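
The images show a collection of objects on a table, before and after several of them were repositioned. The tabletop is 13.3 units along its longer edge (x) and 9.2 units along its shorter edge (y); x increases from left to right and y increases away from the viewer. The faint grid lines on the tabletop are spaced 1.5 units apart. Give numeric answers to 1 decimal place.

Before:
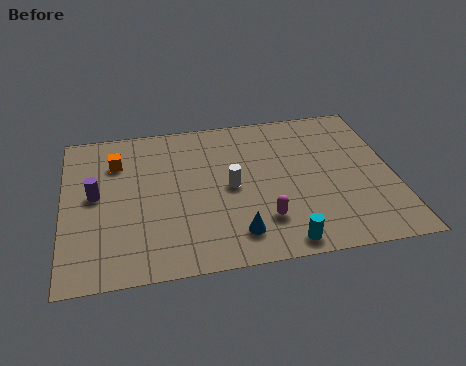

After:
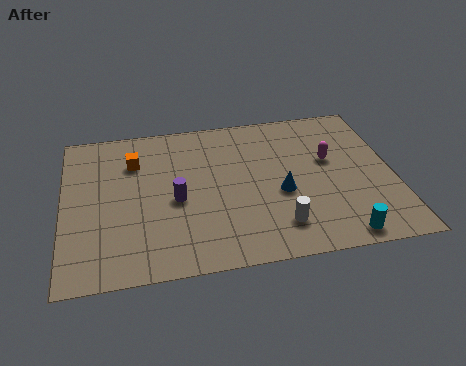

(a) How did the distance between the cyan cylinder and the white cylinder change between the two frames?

-1.5

They were about 4.1 units apart before and 2.6 after — 1.5 units closer together.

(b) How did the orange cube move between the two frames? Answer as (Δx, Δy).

(0.7, -0.1)

The orange cube was at about (2.2, 6.8) and moved to about (2.9, 6.7).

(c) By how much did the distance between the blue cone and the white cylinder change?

-0.9

Before: roughly 2.8 units apart; after: 1.9. That's 0.9 units closer together.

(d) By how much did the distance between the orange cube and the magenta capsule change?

+0.7

The distance was about 7.3 in the first image and 8.0 in the second, so they moved 0.7 units further apart.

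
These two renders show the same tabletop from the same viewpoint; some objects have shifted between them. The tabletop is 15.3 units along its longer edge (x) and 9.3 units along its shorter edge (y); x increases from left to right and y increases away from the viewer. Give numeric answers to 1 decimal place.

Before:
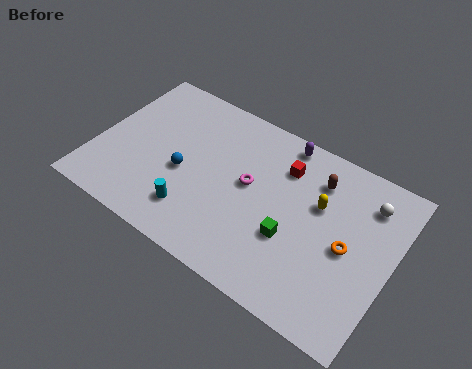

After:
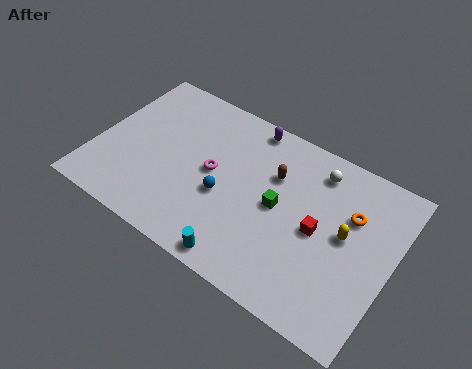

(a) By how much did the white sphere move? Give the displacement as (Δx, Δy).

(-2.7, 0.4)

From the two frames, the white sphere sits at roughly (13.7, 7.3) before and (11.0, 7.7) after.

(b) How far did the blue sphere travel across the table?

2.2

The blue sphere was near (4.6, 4.0) before and (6.8, 3.8) after, so it travelled √(2.2² + 0.2²) ≈ 2.2 units.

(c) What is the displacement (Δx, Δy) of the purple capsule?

(-1.8, 0.0)

The purple capsule was at about (9.1, 8.4) and moved to about (7.3, 8.4).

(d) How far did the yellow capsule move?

1.7

The yellow capsule was near (11.4, 5.9) before and (12.9, 5.0) after, so it travelled √(1.5² + 0.9²) ≈ 1.7 units.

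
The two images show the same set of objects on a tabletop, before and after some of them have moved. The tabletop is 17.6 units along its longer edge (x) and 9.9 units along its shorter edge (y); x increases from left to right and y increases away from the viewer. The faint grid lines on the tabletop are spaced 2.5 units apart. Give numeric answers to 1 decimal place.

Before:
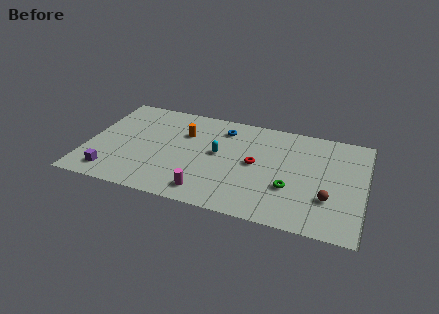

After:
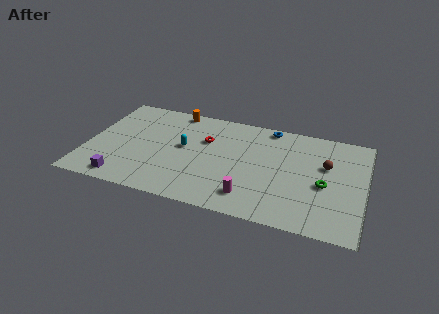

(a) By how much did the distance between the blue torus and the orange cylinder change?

+3.4

They were about 2.7 units apart before and 6.1 after — 3.4 units further apart.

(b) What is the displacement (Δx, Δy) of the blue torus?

(2.9, 1.0)

From the two frames, the blue torus sits at roughly (8.4, 8.0) before and (11.3, 9.0) after.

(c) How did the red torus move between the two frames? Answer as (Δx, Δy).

(-3.3, 1.4)

The red torus started near (10.7, 5.1) and ended near (7.4, 6.5).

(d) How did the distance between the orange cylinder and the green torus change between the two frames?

+3.2

The distance was about 7.8 in the first image and 11.0 in the second, so they moved 3.2 units further apart.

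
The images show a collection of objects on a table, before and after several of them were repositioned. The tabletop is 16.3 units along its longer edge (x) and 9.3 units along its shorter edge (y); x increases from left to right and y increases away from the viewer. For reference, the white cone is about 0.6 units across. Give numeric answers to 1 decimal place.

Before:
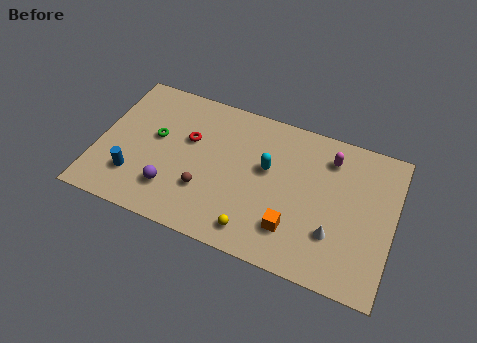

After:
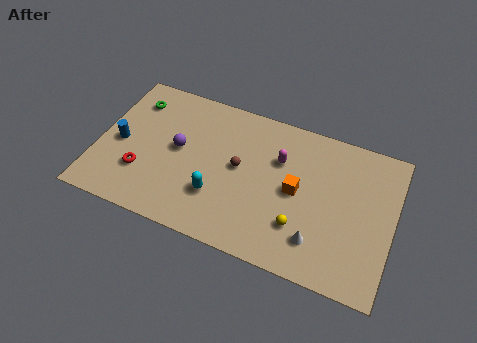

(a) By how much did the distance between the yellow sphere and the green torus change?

+3.8

The distance was about 7.1 in the first image and 10.9 in the second, so they moved 3.8 units further apart.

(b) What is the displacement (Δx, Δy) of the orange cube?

(0.0, 2.4)

The orange cube was at about (11.0, 2.3) and moved to about (11.0, 4.7).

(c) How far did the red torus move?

3.8

The red torus moved from about (4.9, 5.8) to (2.6, 2.8), a distance of √(2.3² + 3.0²) ≈ 3.8.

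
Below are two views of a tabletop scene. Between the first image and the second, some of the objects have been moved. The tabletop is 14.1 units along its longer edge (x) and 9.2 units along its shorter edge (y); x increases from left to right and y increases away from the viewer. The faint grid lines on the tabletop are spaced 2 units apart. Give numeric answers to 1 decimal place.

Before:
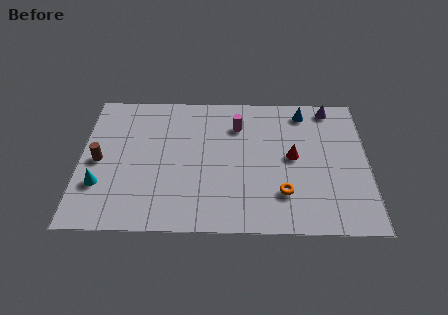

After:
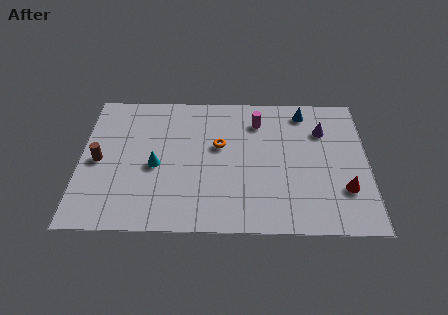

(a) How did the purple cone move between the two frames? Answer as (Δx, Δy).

(-0.4, -1.6)

The purple cone started near (12.3, 8.2) and ended near (11.9, 6.6).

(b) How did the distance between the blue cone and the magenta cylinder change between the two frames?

-1.0

They were about 3.4 units apart before and 2.4 after — 1.0 units closer together.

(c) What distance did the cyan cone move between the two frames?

3.0

From (1.0, 2.8) to (3.7, 4.1), the cyan cone covered √(2.7² + 1.3²) ≈ 3.0 units.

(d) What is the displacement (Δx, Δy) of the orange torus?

(-3.1, 3.1)

The orange torus was at about (9.9, 2.4) and moved to about (6.8, 5.5).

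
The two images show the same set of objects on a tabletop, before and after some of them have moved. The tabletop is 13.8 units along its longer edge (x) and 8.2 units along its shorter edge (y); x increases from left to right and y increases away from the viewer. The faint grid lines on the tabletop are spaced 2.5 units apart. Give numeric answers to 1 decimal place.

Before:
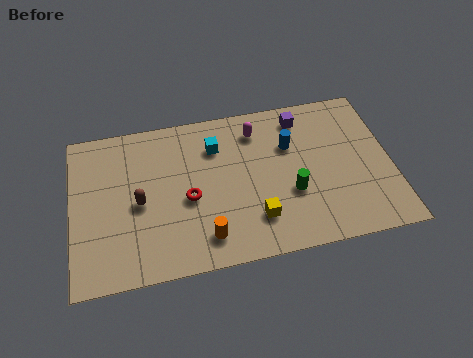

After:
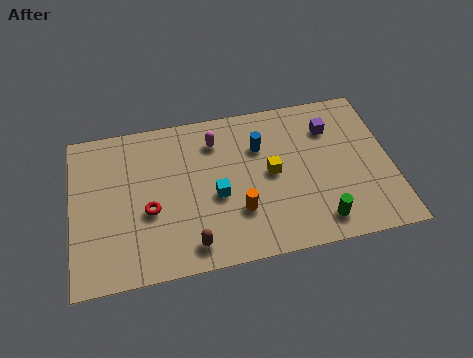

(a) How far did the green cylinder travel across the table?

2.0

The green cylinder moved from about (9.4, 3.0) to (10.5, 1.3), a distance of √(1.1² + 1.7²) ≈ 2.0.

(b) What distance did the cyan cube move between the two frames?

2.6

From (6.3, 6.1) to (6.2, 3.5), the cyan cube covered √(0.1² + 2.6²) ≈ 2.6 units.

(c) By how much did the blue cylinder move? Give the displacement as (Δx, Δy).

(-1.3, 0.2)

From the two frames, the blue cylinder sits at roughly (9.5, 5.5) before and (8.2, 5.7) after.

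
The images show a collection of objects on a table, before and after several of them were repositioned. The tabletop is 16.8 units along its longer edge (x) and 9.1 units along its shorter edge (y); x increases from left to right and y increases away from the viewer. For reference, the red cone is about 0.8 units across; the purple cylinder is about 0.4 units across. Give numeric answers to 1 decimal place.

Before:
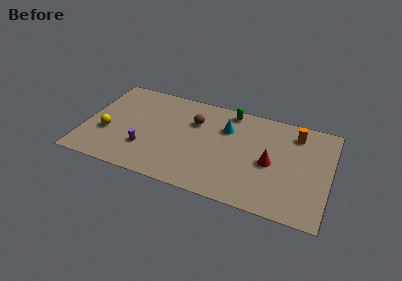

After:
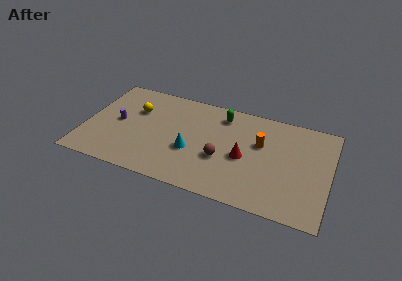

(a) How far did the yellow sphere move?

3.2

The yellow sphere moved from about (1.6, 3.4) to (3.3, 6.1), a distance of √(1.7² + 2.7²) ≈ 3.2.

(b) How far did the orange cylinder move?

2.9

From (14.3, 7.4) to (12.0, 5.7), the orange cylinder covered √(2.3² + 1.7²) ≈ 2.9 units.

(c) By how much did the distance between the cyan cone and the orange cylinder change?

+0.3

The distance was about 4.8 in the first image and 5.1 in the second, so they moved 0.3 units further apart.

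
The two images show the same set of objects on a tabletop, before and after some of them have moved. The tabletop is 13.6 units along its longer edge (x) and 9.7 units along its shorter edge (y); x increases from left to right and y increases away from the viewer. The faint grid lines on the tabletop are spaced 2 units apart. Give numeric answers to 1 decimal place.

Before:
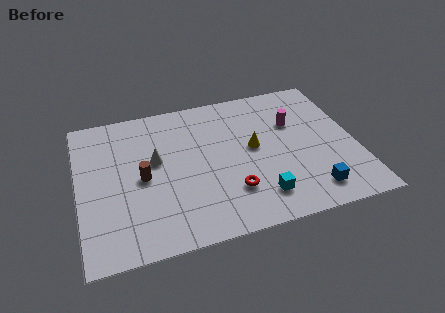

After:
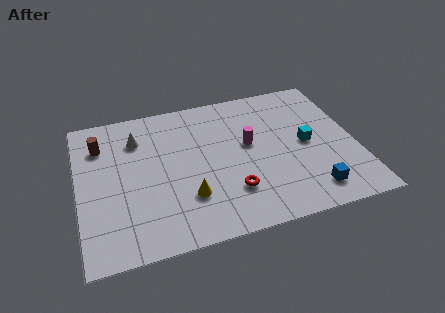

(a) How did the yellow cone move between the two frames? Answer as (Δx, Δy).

(-3.4, -2.4)

The yellow cone was at about (8.6, 5.2) and moved to about (5.2, 2.8).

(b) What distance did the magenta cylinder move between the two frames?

2.5

From (10.7, 6.4) to (8.4, 5.5), the magenta cylinder covered √(2.3² + 0.9²) ≈ 2.5 units.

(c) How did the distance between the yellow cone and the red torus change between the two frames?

-0.8

The distance was about 2.9 in the first image and 2.1 in the second, so they moved 0.8 units closer together.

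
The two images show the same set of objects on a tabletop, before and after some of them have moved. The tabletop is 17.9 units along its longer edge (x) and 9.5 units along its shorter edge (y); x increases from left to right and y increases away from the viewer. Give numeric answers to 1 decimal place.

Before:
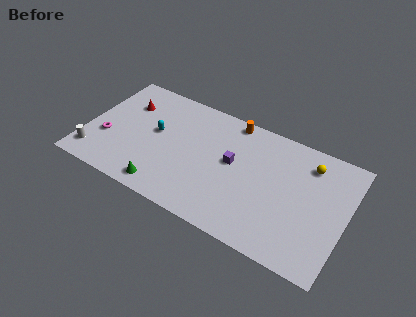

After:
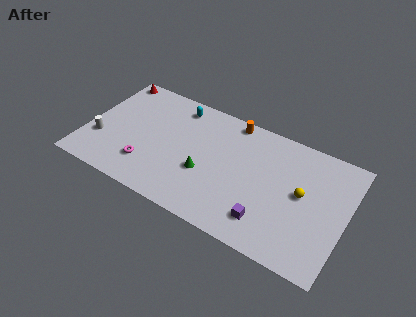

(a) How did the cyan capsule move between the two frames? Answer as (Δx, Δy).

(1.1, 2.8)

The cyan capsule started near (4.7, 5.3) and ended near (5.8, 8.1).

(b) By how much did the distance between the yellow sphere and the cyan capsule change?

-1.1

Before: roughly 10.7 units apart; after: 9.6. That's 1.1 units closer together.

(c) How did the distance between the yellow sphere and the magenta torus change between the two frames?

-3.5

They were about 14.2 units apart before and 10.7 after — 3.5 units closer together.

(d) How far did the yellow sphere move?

2.5

The yellow sphere was near (15.1, 7.6) before and (14.9, 5.1) after, so it travelled √(0.2² + 2.5²) ≈ 2.5 units.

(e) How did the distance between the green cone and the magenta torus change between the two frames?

-0.8

Before: roughly 4.9 units apart; after: 4.1. That's 0.8 units closer together.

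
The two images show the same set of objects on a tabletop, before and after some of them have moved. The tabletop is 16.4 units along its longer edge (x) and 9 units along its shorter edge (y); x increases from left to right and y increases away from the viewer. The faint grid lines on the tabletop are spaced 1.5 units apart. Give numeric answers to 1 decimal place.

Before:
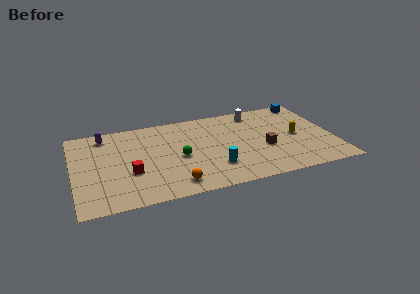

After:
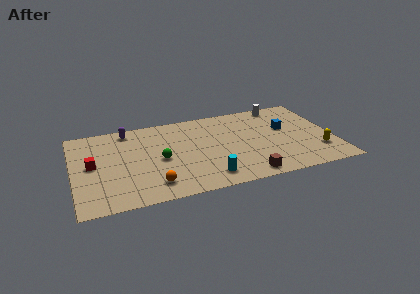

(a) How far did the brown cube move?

3.0

From (12.0, 3.6) to (10.6, 1.0), the brown cube covered √(1.4² + 2.6²) ≈ 3.0 units.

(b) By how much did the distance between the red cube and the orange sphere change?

+1.5

Before: roughly 3.2 units apart; after: 4.7. That's 1.5 units further apart.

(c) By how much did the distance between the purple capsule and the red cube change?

-0.6

They were about 4.6 units apart before and 4.0 after — 0.6 units closer together.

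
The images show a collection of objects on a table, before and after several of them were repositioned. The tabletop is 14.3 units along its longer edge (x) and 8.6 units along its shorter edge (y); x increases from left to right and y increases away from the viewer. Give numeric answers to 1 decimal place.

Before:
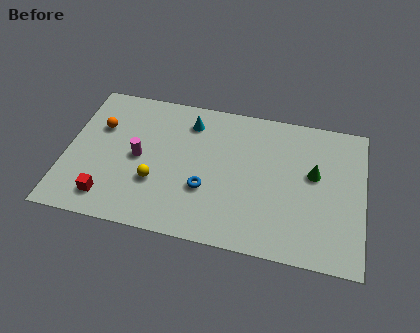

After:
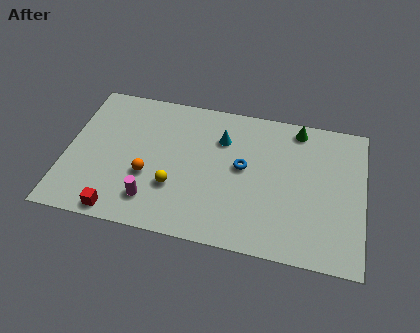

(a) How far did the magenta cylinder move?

2.5

The magenta cylinder was near (3.5, 4.2) before and (4.3, 1.8) after, so it travelled √(0.8² + 2.4²) ≈ 2.5 units.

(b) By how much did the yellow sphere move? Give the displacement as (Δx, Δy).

(0.9, -0.1)

The yellow sphere was at about (4.4, 2.9) and moved to about (5.3, 2.8).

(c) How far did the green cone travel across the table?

2.8

From (11.9, 5.0) to (11.0, 7.6), the green cone covered √(0.9² + 2.6²) ≈ 2.8 units.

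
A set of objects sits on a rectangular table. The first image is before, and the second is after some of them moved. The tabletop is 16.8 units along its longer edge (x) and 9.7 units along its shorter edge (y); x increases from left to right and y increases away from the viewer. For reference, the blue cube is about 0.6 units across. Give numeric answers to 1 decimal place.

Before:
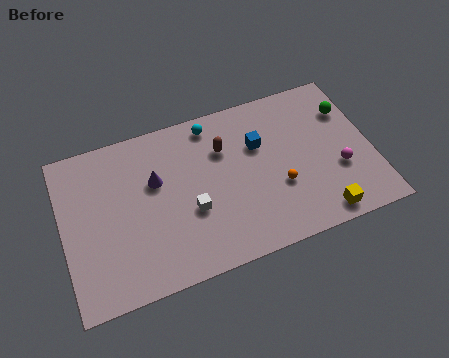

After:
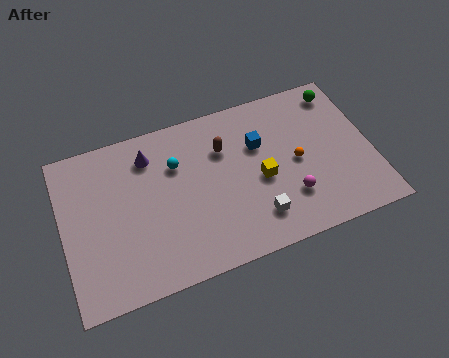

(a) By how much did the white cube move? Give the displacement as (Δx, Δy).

(3.4, -1.6)

The white cube started near (6.8, 3.7) and ended near (10.2, 2.1).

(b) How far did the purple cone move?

1.6

The purple cone moved from about (5.1, 6.1) to (4.9, 7.7), a distance of √(0.2² + 1.6²) ≈ 1.6.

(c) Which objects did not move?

the brown capsule and the blue cube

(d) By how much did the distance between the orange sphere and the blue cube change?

-0.5

They were about 3.0 units apart before and 2.5 after — 0.5 units closer together.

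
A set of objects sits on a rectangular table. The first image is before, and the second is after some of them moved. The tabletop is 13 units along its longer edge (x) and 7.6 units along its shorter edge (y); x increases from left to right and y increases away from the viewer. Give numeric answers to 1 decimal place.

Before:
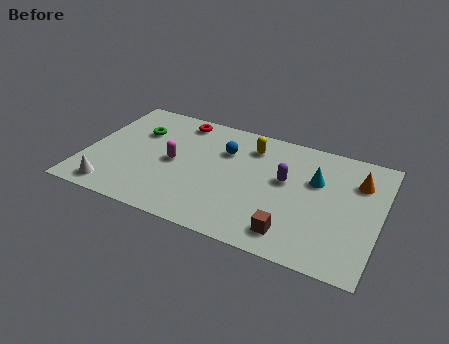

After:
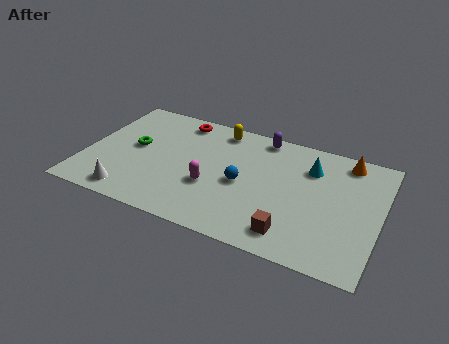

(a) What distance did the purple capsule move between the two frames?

2.7

The purple capsule moved from about (8.8, 4.4) to (7.5, 6.8), a distance of √(1.3² + 2.4²) ≈ 2.7.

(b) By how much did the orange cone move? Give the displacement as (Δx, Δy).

(-0.6, 1.1)

From the two frames, the orange cone sits at roughly (11.9, 5.5) before and (11.3, 6.6) after.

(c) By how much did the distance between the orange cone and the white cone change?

-0.7

Before: roughly 11.3 units apart; after: 10.6. That's 0.7 units closer together.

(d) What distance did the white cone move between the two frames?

0.8

From (1.5, 1.0) to (2.3, 1.0), the white cone covered √(0.8² + 0.0²) ≈ 0.8 units.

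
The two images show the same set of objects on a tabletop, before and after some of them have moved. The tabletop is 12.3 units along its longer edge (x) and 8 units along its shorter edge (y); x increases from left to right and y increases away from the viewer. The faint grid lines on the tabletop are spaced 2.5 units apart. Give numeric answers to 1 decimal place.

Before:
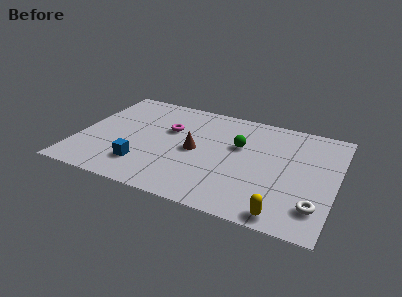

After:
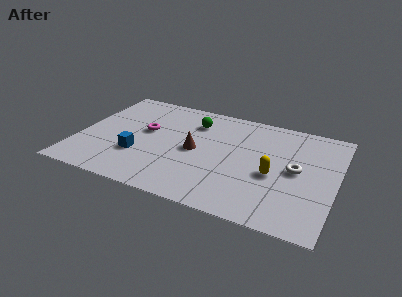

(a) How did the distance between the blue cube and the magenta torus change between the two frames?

-1.3

They were about 3.3 units apart before and 2.0 after — 1.3 units closer together.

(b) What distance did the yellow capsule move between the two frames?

2.7

The yellow capsule was near (10.1, 0.8) before and (9.4, 3.4) after, so it travelled √(0.7² + 2.6²) ≈ 2.7 units.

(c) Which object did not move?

the brown cone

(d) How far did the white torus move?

2.5

The white torus was near (11.5, 1.8) before and (10.4, 4.1) after, so it travelled √(1.1² + 2.3²) ≈ 2.5 units.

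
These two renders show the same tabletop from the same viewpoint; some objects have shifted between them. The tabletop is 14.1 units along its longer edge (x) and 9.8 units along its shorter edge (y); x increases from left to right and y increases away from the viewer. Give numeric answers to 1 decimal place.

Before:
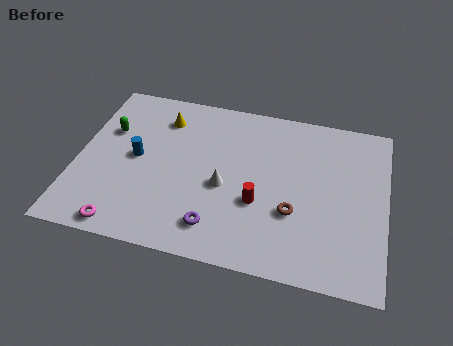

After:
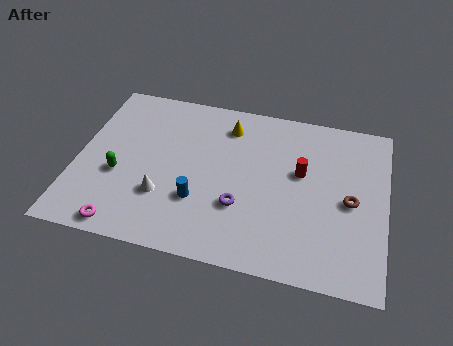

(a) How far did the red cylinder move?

2.8

From (8.4, 3.6) to (10.2, 5.8), the red cylinder covered √(1.8² + 2.2²) ≈ 2.8 units.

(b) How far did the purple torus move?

1.7

From (6.6, 1.8) to (7.6, 3.2), the purple torus covered √(1.0² + 1.4²) ≈ 1.7 units.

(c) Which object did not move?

the magenta torus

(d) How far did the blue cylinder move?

3.6

The blue cylinder was near (2.7, 5.0) before and (5.7, 3.1) after, so it travelled √(3.0² + 1.9²) ≈ 3.6 units.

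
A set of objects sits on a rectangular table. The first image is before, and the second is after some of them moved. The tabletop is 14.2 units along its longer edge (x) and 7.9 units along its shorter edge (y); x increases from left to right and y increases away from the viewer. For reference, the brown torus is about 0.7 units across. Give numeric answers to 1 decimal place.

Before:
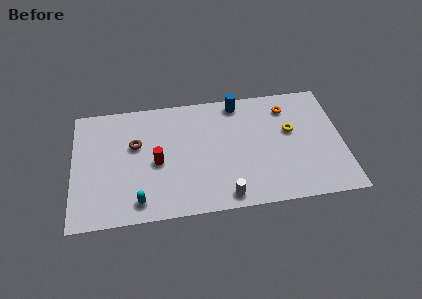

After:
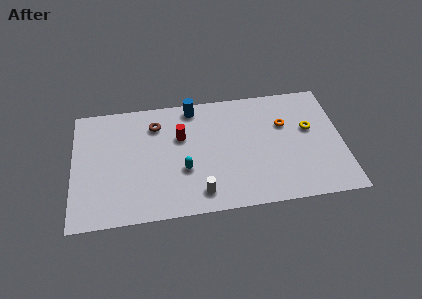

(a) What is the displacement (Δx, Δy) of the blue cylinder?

(-2.4, 0.0)

From the two frames, the blue cylinder sits at roughly (8.8, 7.0) before and (6.4, 7.0) after.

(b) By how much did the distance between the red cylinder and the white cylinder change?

-0.5

They were about 4.4 units apart before and 3.9 after — 0.5 units closer together.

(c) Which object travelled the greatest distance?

the cyan capsule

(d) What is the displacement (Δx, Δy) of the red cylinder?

(1.3, 1.5)

The red cylinder was at about (4.4, 3.6) and moved to about (5.7, 5.1).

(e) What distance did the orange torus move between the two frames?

1.1

The orange torus moved from about (11.4, 6.3) to (11.2, 5.2), a distance of √(0.2² + 1.1²) ≈ 1.1.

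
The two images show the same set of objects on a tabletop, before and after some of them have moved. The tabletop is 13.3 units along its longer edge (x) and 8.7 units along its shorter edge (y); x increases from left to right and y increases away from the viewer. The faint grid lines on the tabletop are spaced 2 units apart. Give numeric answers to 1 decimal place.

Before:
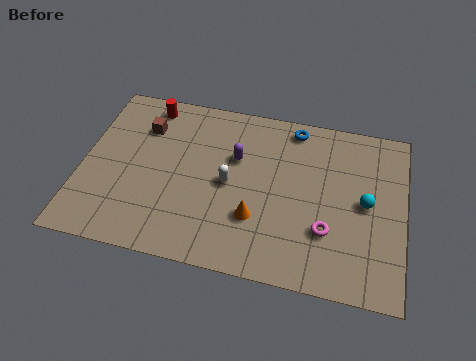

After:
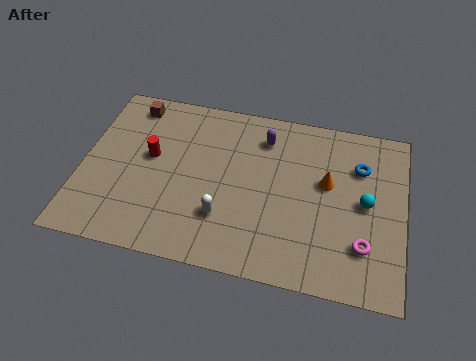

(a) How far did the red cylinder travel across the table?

2.7

From (2.5, 7.6) to (2.8, 4.9), the red cylinder covered √(0.3² + 2.7²) ≈ 2.7 units.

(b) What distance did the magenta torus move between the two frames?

1.6

The magenta torus moved from about (10.2, 2.7) to (11.7, 2.3), a distance of √(1.5² + 0.4²) ≈ 1.6.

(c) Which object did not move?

the cyan sphere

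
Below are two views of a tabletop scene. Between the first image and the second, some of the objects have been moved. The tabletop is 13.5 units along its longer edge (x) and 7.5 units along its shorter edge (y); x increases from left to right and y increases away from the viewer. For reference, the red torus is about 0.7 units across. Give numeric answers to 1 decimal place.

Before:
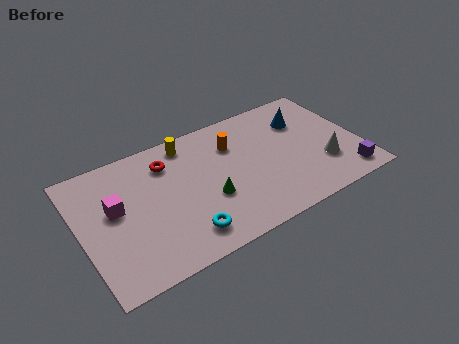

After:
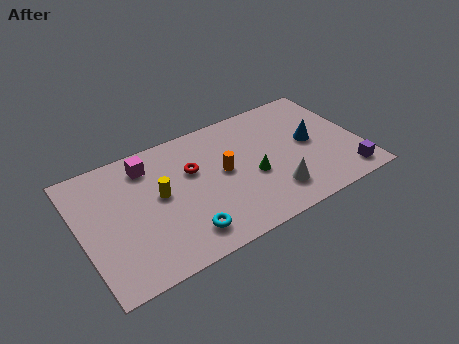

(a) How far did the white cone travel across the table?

2.7

The white cone moved from about (11.6, 2.3) to (9.0, 1.7), a distance of √(2.6² + 0.6²) ≈ 2.7.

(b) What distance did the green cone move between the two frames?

2.2

The green cone moved from about (6.0, 2.8) to (8.2, 3.1), a distance of √(2.2² + 0.3²) ≈ 2.2.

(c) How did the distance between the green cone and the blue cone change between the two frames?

-2.6

They were about 5.7 units apart before and 3.1 after — 2.6 units closer together.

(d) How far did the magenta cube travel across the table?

2.5

The magenta cube moved from about (1.7, 4.3) to (3.5, 6.1), a distance of √(1.8² + 1.8²) ≈ 2.5.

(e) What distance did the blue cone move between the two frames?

1.5

The blue cone was near (11.1, 5.4) before and (11.2, 3.9) after, so it travelled √(0.1² + 1.5²) ≈ 1.5 units.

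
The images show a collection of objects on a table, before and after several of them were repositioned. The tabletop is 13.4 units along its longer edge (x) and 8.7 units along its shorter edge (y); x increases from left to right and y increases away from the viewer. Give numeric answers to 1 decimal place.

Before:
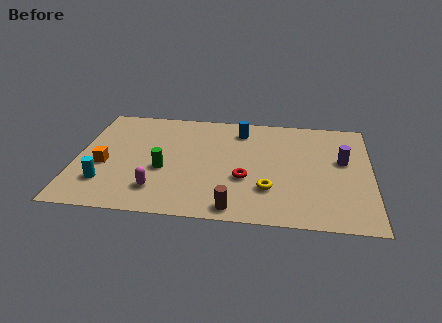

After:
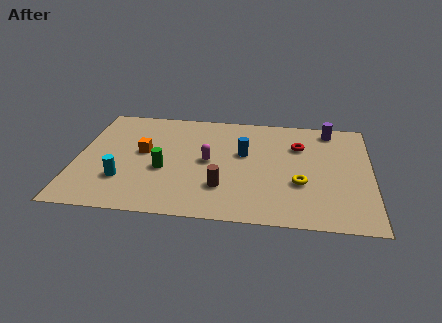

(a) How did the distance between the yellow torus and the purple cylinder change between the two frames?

+0.5

The distance was about 4.2 in the first image and 4.7 in the second, so they moved 0.5 units further apart.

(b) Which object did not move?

the green cylinder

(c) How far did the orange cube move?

2.1

The orange cube was near (1.3, 3.6) before and (3.0, 4.8) after, so it travelled √(1.7² + 1.2²) ≈ 2.1 units.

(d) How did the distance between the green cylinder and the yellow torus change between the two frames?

+1.3

Before: roughly 4.9 units apart; after: 6.2. That's 1.3 units further apart.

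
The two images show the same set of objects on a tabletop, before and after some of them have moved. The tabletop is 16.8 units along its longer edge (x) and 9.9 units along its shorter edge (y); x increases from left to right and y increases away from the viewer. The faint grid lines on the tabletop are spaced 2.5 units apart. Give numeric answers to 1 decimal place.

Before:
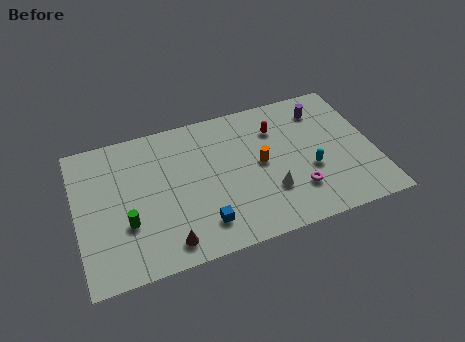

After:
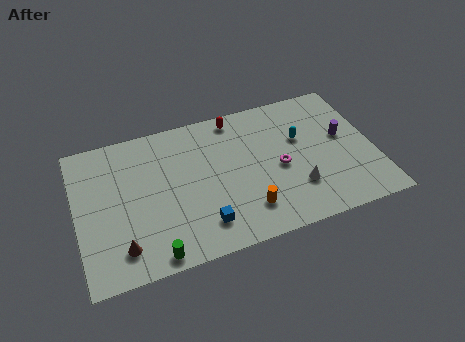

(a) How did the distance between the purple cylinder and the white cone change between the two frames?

-1.9

They were about 6.0 units apart before and 4.1 after — 1.9 units closer together.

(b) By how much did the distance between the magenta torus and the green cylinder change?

-1.3

They were about 9.5 units apart before and 8.2 after — 1.3 units closer together.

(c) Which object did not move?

the blue cube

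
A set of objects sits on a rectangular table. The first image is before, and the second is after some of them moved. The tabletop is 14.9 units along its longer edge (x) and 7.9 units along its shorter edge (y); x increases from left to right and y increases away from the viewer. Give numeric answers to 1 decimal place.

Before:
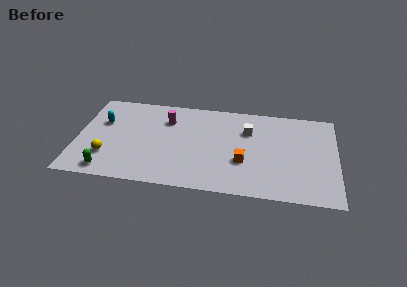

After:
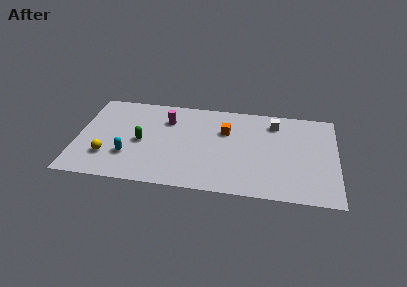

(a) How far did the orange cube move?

2.7

From (9.6, 2.8) to (8.5, 5.3), the orange cube covered √(1.1² + 2.5²) ≈ 2.7 units.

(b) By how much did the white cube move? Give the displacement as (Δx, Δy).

(1.5, 0.9)

From the two frames, the white cube sits at roughly (9.8, 5.5) before and (11.3, 6.4) after.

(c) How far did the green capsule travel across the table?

3.2

The green capsule moved from about (1.9, 1.0) to (3.7, 3.7), a distance of √(1.8² + 2.7²) ≈ 3.2.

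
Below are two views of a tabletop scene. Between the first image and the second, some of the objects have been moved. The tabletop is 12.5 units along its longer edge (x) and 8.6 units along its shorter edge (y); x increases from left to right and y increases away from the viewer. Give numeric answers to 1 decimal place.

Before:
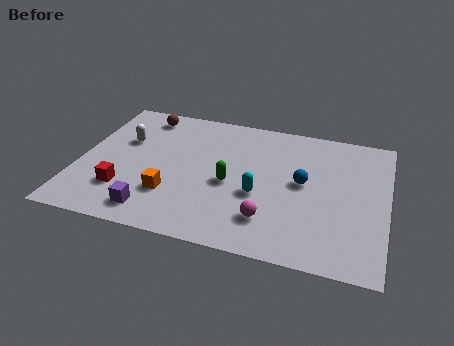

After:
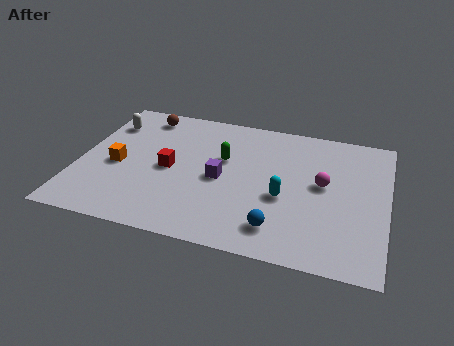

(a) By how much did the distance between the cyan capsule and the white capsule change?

+2.0

Before: roughly 6.1 units apart; after: 8.1. That's 2.0 units further apart.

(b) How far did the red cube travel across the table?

2.5

The red cube moved from about (2.0, 2.3) to (3.7, 4.1), a distance of √(1.7² + 1.8²) ≈ 2.5.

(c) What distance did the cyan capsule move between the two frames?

1.0

From (7.4, 3.4) to (8.4, 3.5), the cyan capsule covered √(1.0² + 0.1²) ≈ 1.0 units.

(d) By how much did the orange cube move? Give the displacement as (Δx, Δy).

(-2.3, 1.3)

The orange cube was at about (3.9, 2.5) and moved to about (1.6, 3.8).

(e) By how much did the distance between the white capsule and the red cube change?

+0.5

The distance was about 3.2 in the first image and 3.7 in the second, so they moved 0.5 units further apart.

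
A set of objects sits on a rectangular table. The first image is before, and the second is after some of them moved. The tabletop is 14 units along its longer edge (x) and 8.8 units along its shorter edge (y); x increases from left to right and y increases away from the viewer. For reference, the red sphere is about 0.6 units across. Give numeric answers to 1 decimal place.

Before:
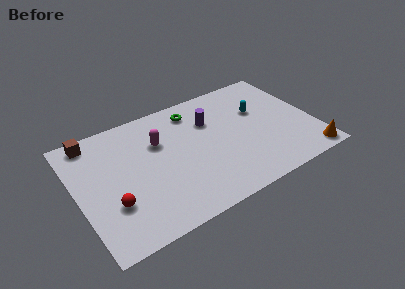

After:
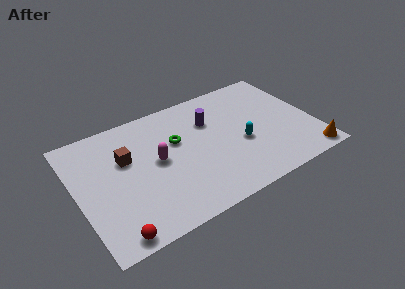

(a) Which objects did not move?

the orange cone and the purple cylinder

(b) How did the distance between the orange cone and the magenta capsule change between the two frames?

-0.3

Before: roughly 9.6 units apart; after: 9.3. That's 0.3 units closer together.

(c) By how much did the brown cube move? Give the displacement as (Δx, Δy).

(1.7, -2.2)

The brown cube was at about (1.3, 7.8) and moved to about (3.0, 5.6).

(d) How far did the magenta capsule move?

1.3

The magenta capsule moved from about (5.0, 5.9) to (4.7, 4.6), a distance of √(0.3² + 1.3²) ≈ 1.3.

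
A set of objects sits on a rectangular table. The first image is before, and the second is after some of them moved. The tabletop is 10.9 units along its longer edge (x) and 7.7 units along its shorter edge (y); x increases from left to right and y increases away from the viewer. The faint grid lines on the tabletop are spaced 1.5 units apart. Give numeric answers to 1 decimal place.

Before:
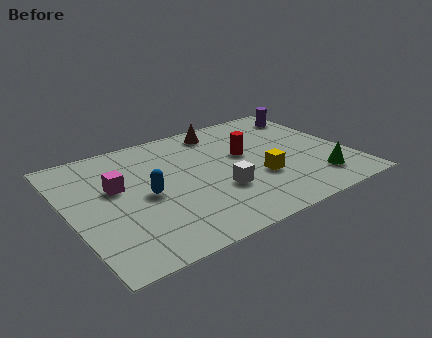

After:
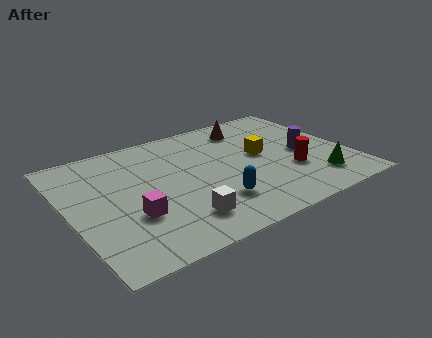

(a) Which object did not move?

the green cone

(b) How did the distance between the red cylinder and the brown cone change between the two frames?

+1.6

The distance was about 2.2 in the first image and 3.8 in the second, so they moved 1.6 units further apart.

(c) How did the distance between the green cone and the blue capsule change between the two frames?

-2.7

The distance was about 6.7 in the first image and 4.0 in the second, so they moved 2.7 units closer together.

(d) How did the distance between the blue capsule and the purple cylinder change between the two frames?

-3.5

The distance was about 7.7 in the first image and 4.2 in the second, so they moved 3.5 units closer together.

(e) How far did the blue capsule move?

2.9

The blue capsule moved from about (2.9, 3.6) to (5.3, 2.0), a distance of √(2.4² + 1.6²) ≈ 2.9.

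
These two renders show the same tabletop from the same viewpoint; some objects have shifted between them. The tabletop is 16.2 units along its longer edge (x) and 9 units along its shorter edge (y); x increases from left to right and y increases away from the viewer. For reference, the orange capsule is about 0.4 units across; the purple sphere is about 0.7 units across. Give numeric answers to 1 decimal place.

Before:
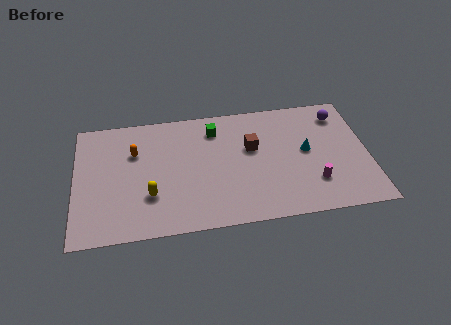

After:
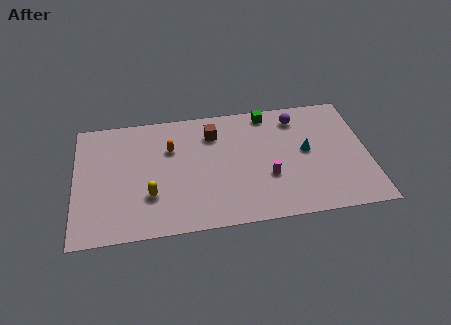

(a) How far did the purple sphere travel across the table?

2.4

The purple sphere was near (14.8, 7.3) before and (12.4, 7.4) after, so it travelled √(2.4² + 0.1²) ≈ 2.4 units.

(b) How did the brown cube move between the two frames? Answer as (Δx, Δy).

(-2.1, 1.4)

From the two frames, the brown cube sits at roughly (9.8, 5.5) before and (7.7, 6.9) after.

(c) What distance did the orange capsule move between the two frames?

2.0

The orange capsule was near (3.3, 6.1) before and (5.3, 6.1) after, so it travelled √(2.0² + 0.0²) ≈ 2.0 units.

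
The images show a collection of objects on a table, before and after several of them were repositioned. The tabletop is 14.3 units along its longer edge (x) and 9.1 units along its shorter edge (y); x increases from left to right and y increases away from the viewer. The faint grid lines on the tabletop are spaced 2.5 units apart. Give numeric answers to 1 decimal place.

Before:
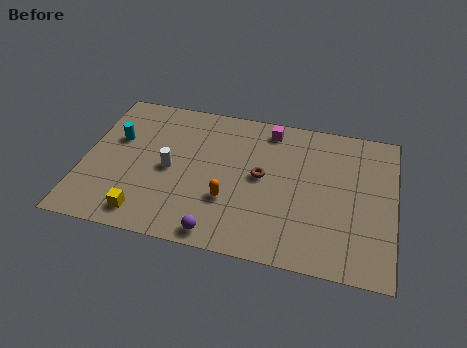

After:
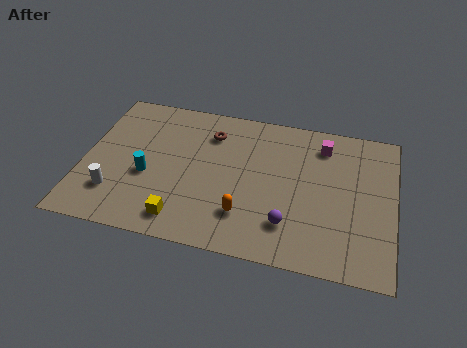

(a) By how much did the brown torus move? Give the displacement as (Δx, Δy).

(-2.5, 2.2)

The brown torus was at about (8.2, 4.8) and moved to about (5.7, 7.0).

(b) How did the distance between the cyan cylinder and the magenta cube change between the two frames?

+1.4

The distance was about 7.3 in the first image and 8.7 in the second, so they moved 1.4 units further apart.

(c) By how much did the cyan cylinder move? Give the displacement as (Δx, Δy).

(1.6, -2.0)

The cyan cylinder started near (1.4, 5.7) and ended near (3.0, 3.7).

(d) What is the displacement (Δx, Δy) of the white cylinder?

(-2.4, -2.0)

The white cylinder was at about (4.0, 4.3) and moved to about (1.6, 2.3).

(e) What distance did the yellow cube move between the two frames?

1.7

The yellow cube was near (3.1, 1.3) before and (4.8, 1.4) after, so it travelled √(1.7² + 0.1²) ≈ 1.7 units.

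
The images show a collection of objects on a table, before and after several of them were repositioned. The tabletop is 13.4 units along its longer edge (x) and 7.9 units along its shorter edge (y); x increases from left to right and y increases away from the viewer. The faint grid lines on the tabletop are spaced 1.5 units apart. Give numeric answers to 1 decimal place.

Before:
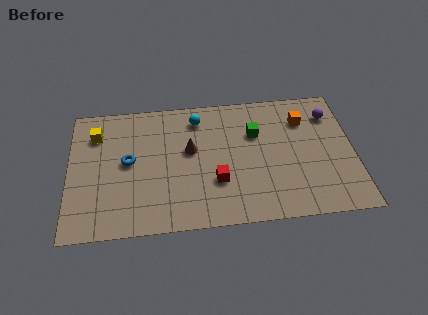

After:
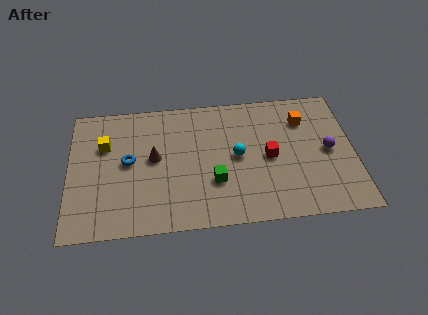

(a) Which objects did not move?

the blue torus and the orange cube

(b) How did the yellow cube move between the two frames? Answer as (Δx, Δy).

(0.4, -0.7)

From the two frames, the yellow cube sits at roughly (1.3, 6.0) before and (1.7, 5.3) after.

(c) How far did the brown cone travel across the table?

1.7

The brown cone was near (5.7, 4.6) before and (4.0, 4.3) after, so it travelled √(1.7² + 0.3²) ≈ 1.7 units.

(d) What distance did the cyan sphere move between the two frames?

3.1

The cyan sphere was near (6.1, 6.5) before and (7.9, 4.0) after, so it travelled √(1.8² + 2.5²) ≈ 3.1 units.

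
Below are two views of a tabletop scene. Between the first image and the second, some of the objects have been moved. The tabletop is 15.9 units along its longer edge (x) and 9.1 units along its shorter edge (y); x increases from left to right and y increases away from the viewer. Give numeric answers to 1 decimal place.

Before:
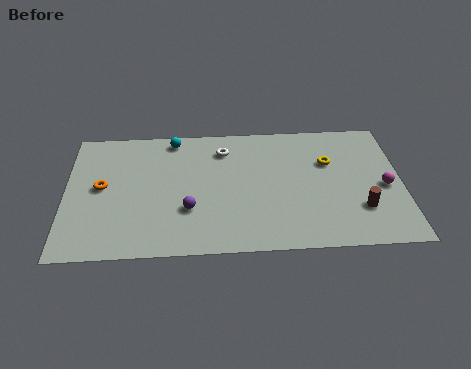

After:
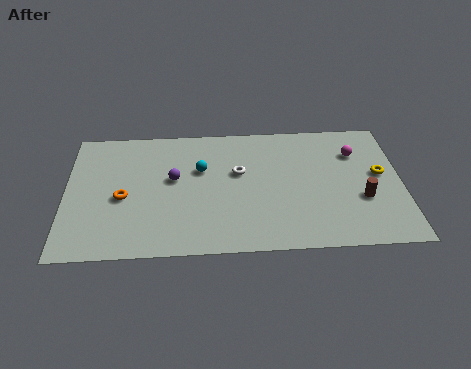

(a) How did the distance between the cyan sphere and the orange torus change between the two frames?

-0.6

The distance was about 4.7 in the first image and 4.1 in the second, so they moved 0.6 units closer together.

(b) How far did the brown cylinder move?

0.7

From (13.9, 2.6) to (14.0, 3.3), the brown cylinder covered √(0.1² + 0.7²) ≈ 0.7 units.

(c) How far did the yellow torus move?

2.6

From (12.5, 6.0) to (14.9, 5.0), the yellow torus covered √(2.4² + 1.0²) ≈ 2.6 units.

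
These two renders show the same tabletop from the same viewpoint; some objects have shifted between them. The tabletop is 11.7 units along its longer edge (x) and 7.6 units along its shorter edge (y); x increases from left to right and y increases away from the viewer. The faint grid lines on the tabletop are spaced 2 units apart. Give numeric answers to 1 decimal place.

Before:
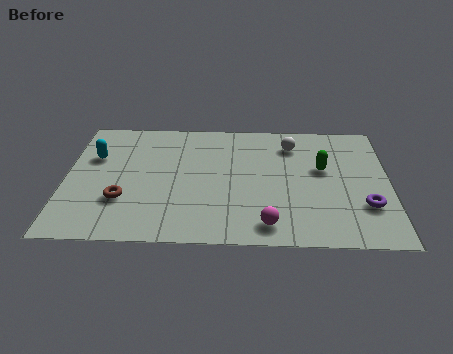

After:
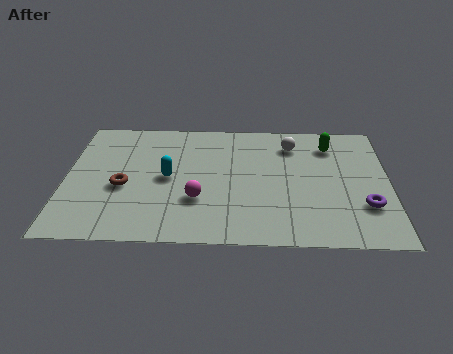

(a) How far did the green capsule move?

1.5

From (9.3, 4.5) to (9.6, 6.0), the green capsule covered √(0.3² + 1.5²) ≈ 1.5 units.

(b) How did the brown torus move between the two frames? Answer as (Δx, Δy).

(0.0, 0.8)

The brown torus started near (2.1, 2.4) and ended near (2.1, 3.2).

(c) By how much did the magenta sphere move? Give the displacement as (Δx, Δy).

(-2.5, 1.4)

The magenta sphere started near (7.3, 1.1) and ended near (4.8, 2.5).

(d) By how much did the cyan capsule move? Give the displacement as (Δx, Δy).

(2.7, -1.2)

The cyan capsule started near (1.0, 5.0) and ended near (3.7, 3.8).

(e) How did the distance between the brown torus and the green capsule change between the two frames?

+0.5

Before: roughly 7.5 units apart; after: 8.0. That's 0.5 units further apart.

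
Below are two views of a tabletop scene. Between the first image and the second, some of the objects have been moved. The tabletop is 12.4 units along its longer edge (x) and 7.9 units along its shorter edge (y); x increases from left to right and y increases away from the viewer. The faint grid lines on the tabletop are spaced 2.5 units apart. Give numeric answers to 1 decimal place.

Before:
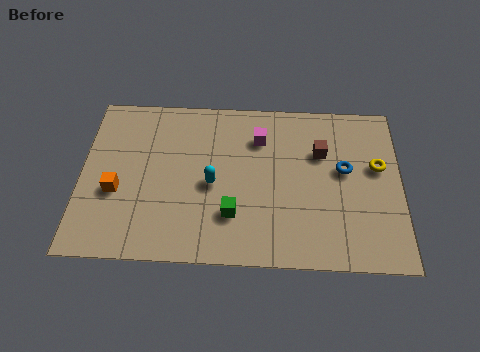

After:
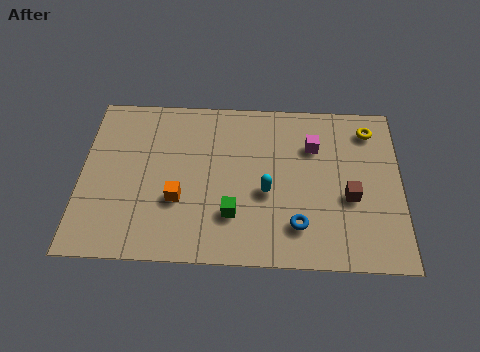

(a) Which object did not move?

the green cube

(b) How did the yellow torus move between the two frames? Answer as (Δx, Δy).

(-0.3, 1.8)

The yellow torus started near (11.5, 4.7) and ended near (11.2, 6.5).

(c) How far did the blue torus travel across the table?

3.2

The blue torus moved from about (10.2, 4.5) to (8.4, 1.8), a distance of √(1.8² + 2.7²) ≈ 3.2.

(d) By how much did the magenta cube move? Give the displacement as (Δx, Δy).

(2.1, -0.3)

The magenta cube was at about (6.9, 5.9) and moved to about (9.0, 5.6).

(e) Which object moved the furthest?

the blue torus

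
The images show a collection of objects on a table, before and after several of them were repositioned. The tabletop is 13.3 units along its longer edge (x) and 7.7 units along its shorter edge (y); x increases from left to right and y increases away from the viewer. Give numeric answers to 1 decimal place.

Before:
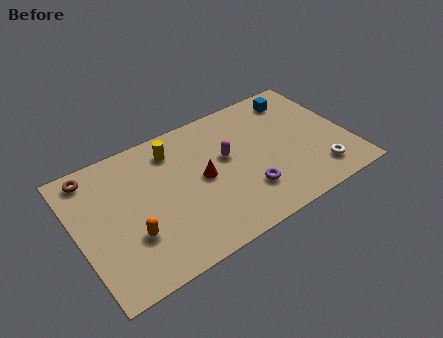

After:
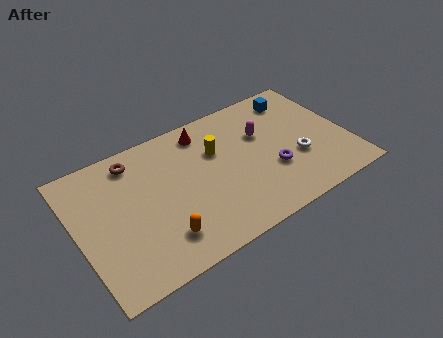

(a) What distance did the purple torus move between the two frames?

1.5

The purple torus moved from about (8.0, 2.1) to (9.4, 2.7), a distance of √(1.4² + 0.6²) ≈ 1.5.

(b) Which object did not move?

the blue cube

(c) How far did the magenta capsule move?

2.0

The magenta capsule was near (7.4, 4.5) before and (9.3, 5.0) after, so it travelled √(1.9² + 0.5²) ≈ 2.0 units.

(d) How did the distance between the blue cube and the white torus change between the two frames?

-1.3

They were about 4.9 units apart before and 3.6 after — 1.3 units closer together.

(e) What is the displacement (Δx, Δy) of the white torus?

(-0.8, 1.3)

The white torus started near (11.5, 1.5) and ended near (10.7, 2.8).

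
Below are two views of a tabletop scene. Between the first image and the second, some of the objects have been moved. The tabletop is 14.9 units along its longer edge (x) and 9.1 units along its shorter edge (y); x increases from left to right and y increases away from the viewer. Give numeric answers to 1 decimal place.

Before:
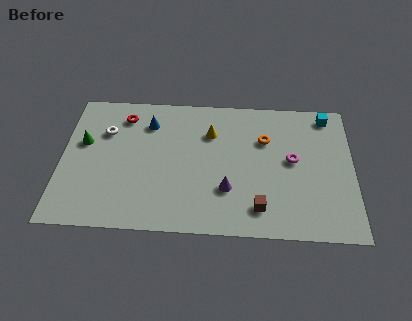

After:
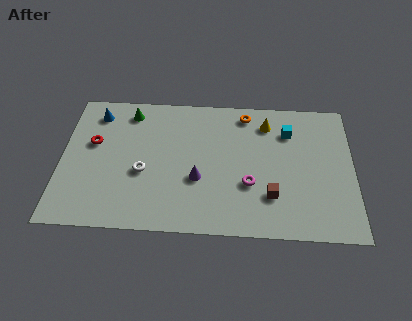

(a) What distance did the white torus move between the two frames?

3.3

The white torus was near (2.2, 6.3) before and (4.2, 3.7) after, so it travelled √(2.0² + 2.6²) ≈ 3.3 units.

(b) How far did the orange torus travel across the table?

2.0

From (10.4, 6.2) to (9.4, 7.9), the orange torus covered √(1.0² + 1.7²) ≈ 2.0 units.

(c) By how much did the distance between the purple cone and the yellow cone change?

+1.4

They were about 3.8 units apart before and 5.2 after — 1.4 units further apart.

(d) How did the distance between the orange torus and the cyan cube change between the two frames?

-1.2

They were about 3.7 units apart before and 2.5 after — 1.2 units closer together.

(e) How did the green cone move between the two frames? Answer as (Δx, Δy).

(2.3, 2.2)

The green cone started near (1.1, 5.5) and ended near (3.4, 7.7).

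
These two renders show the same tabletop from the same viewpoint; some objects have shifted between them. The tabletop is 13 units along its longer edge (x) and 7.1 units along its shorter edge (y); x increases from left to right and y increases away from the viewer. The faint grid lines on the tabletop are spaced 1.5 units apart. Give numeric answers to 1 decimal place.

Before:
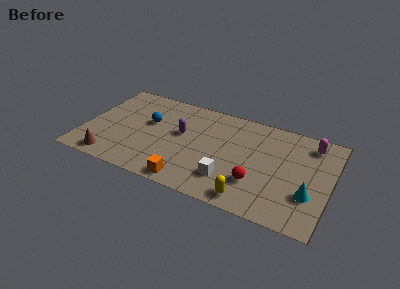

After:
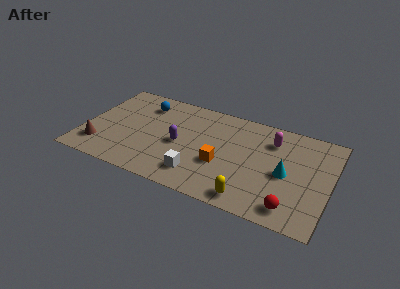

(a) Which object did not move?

the yellow capsule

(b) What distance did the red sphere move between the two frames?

2.1

From (9.3, 2.1) to (11.2, 1.1), the red sphere covered √(1.9² + 1.0²) ≈ 2.1 units.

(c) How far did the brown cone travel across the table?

1.0

The brown cone moved from about (1.7, 0.9) to (1.0, 1.6), a distance of √(0.7² + 0.7²) ≈ 1.0.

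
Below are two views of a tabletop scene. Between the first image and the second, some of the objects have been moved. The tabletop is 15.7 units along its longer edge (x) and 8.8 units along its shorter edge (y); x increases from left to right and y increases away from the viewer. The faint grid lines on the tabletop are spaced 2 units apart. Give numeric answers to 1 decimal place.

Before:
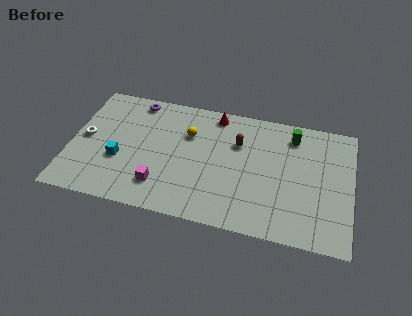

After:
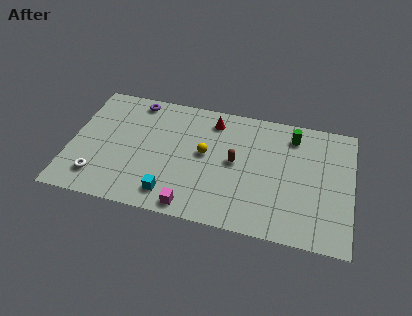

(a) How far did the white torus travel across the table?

2.8

The white torus moved from about (0.8, 4.5) to (1.7, 1.8), a distance of √(0.9² + 2.7²) ≈ 2.8.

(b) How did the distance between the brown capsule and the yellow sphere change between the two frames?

-1.1

The distance was about 2.8 in the first image and 1.7 in the second, so they moved 1.1 units closer together.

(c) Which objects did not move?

the purple torus and the green cylinder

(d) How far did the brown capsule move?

1.4

The brown capsule moved from about (9.3, 6.0) to (9.2, 4.6), a distance of √(0.1² + 1.4²) ≈ 1.4.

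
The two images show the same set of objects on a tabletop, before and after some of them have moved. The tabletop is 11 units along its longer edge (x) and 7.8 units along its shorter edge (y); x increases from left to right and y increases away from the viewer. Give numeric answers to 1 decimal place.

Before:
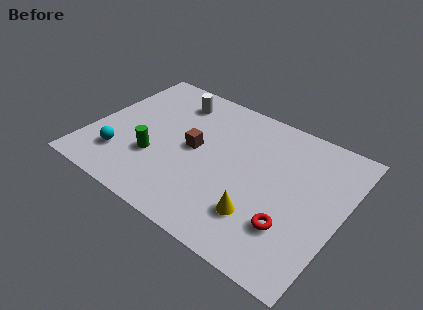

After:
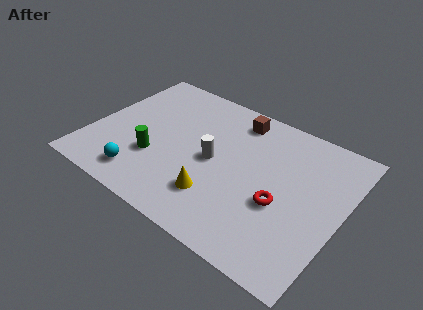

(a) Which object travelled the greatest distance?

the white cylinder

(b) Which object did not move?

the green cylinder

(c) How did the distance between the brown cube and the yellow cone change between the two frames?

+0.7

Before: roughly 3.9 units apart; after: 4.6. That's 0.7 units further apart.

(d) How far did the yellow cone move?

1.9

The yellow cone moved from about (7.8, 2.0) to (5.9, 2.0), a distance of √(1.9² + 0.0²) ≈ 1.9.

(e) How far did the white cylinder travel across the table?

3.4

The white cylinder was near (3.1, 6.3) before and (5.4, 3.8) after, so it travelled √(2.3² + 2.5²) ≈ 3.4 units.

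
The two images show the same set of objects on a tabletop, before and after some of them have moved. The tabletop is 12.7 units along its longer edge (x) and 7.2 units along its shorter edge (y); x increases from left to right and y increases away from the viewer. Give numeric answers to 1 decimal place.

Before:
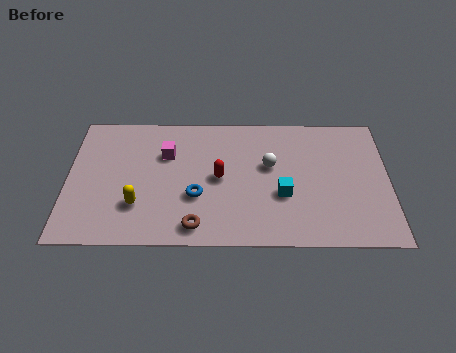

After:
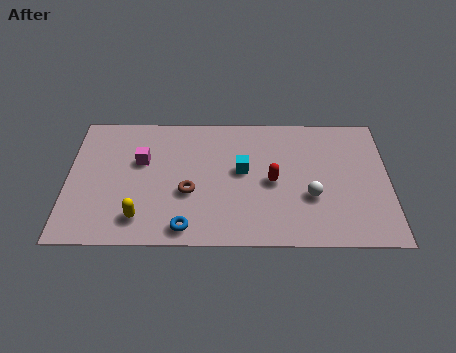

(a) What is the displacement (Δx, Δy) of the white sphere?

(1.6, -1.7)

The white sphere started near (8.0, 4.3) and ended near (9.6, 2.6).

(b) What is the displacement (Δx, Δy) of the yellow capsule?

(0.1, -0.7)

From the two frames, the yellow capsule sits at roughly (2.8, 2.1) before and (2.9, 1.4) after.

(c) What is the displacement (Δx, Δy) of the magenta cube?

(-1.0, -0.4)

From the two frames, the magenta cube sits at roughly (3.9, 4.9) before and (2.9, 4.5) after.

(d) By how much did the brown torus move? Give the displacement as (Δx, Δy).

(-0.3, 1.8)

From the two frames, the brown torus sits at roughly (5.1, 1.0) before and (4.8, 2.8) after.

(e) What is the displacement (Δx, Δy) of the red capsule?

(2.1, -0.2)

The red capsule was at about (6.0, 3.6) and moved to about (8.1, 3.4).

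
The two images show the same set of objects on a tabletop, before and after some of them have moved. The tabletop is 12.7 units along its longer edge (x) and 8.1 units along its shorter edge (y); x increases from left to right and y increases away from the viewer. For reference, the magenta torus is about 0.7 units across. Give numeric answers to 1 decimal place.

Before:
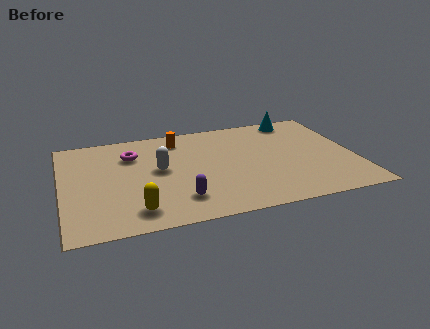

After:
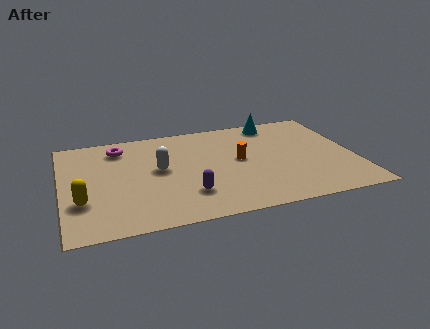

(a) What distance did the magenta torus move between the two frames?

0.9

From (3.1, 5.9) to (2.6, 6.6), the magenta torus covered √(0.5² + 0.7²) ≈ 0.9 units.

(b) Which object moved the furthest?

the orange cylinder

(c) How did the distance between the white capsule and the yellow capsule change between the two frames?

+0.6

They were about 3.2 units apart before and 3.8 after — 0.6 units further apart.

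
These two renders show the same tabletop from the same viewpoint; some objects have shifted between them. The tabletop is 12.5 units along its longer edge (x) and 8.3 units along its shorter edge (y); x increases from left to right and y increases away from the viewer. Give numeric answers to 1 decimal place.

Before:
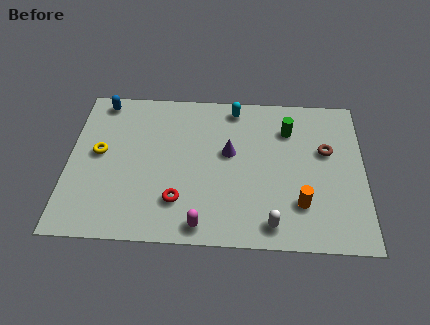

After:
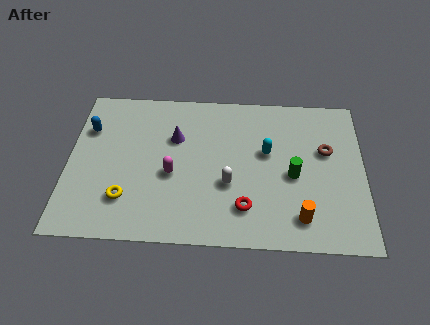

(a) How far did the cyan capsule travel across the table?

2.8

The cyan capsule moved from about (7.0, 7.3) to (8.4, 4.9), a distance of √(1.4² + 2.4²) ≈ 2.8.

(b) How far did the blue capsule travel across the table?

1.7

The blue capsule moved from about (1.3, 7.4) to (0.8, 5.8), a distance of √(0.5² + 1.6²) ≈ 1.7.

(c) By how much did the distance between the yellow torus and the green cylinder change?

-1.0

The distance was about 8.2 in the first image and 7.2 in the second, so they moved 1.0 units closer together.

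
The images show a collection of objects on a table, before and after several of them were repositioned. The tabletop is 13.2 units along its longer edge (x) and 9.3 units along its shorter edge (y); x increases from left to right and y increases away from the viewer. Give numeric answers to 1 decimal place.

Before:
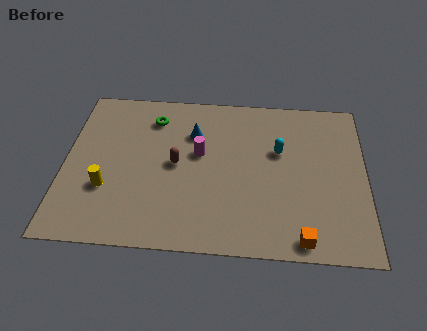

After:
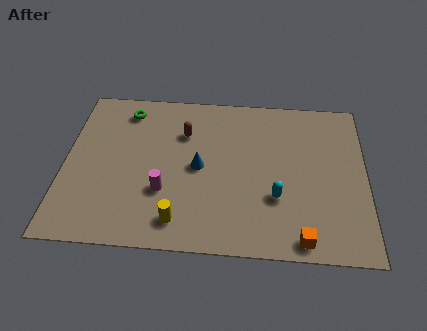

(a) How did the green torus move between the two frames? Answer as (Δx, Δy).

(-1.2, 0.4)

From the two frames, the green torus sits at roughly (3.8, 7.4) before and (2.6, 7.8) after.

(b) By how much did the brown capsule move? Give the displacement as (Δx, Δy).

(0.3, 1.9)

From the two frames, the brown capsule sits at roughly (4.9, 4.7) before and (5.2, 6.6) after.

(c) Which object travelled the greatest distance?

the yellow cylinder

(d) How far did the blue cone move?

2.0

From (5.6, 6.6) to (5.9, 4.6), the blue cone covered √(0.3² + 2.0²) ≈ 2.0 units.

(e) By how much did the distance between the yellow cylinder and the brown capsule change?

+1.7

Before: roughly 3.4 units apart; after: 5.1. That's 1.7 units further apart.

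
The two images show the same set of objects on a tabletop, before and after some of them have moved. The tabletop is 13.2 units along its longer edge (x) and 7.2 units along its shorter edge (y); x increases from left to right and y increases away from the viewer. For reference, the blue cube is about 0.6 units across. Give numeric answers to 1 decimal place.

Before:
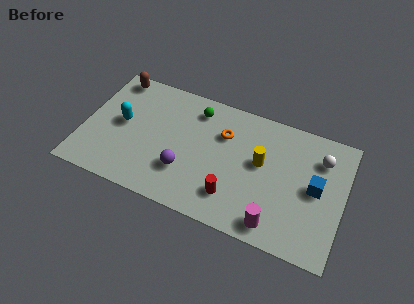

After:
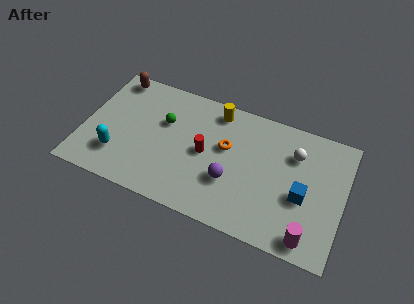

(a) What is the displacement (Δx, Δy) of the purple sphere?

(2.3, 0.3)

The purple sphere started near (5.3, 2.2) and ended near (7.6, 2.5).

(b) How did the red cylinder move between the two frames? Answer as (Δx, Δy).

(-1.6, 1.9)

The red cylinder started near (7.8, 1.7) and ended near (6.2, 3.6).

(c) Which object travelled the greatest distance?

the yellow cylinder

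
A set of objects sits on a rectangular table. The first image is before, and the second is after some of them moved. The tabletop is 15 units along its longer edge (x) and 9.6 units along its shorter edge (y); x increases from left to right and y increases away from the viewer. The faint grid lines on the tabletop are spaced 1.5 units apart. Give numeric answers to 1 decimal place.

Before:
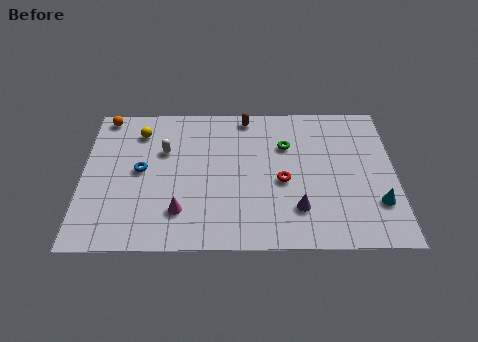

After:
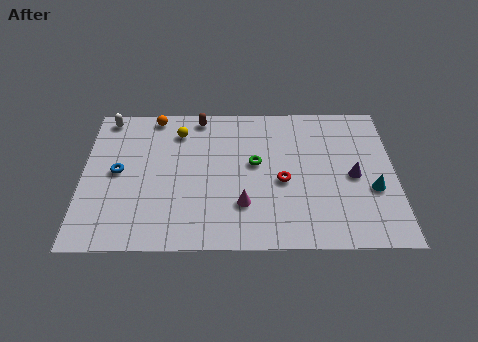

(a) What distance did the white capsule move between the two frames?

3.6

The white capsule was near (3.9, 6.3) before and (1.1, 8.6) after, so it travelled √(2.8² + 2.3²) ≈ 3.6 units.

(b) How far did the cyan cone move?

0.9

From (14.1, 2.7) to (13.9, 3.6), the cyan cone covered √(0.2² + 0.9²) ≈ 0.9 units.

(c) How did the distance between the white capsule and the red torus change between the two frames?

+3.5

The distance was about 6.1 in the first image and 9.6 in the second, so they moved 3.5 units further apart.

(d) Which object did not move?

the red torus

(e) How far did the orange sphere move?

2.4

The orange sphere moved from about (1.0, 8.7) to (3.4, 8.7), a distance of √(2.4² + 0.0²) ≈ 2.4.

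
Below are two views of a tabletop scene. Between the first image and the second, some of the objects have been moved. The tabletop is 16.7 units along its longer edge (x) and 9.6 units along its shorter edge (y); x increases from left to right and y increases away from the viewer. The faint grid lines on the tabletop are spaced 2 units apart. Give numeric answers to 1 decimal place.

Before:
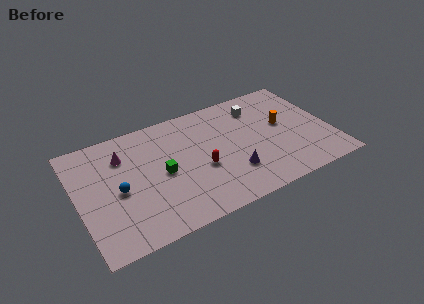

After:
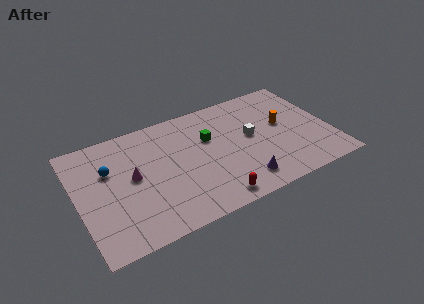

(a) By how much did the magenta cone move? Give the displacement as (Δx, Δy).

(0.4, -2.0)

The magenta cone started near (3.2, 7.1) and ended near (3.6, 5.1).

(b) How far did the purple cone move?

1.1

The purple cone was near (9.9, 2.7) before and (10.4, 1.7) after, so it travelled √(0.5² + 1.0²) ≈ 1.1 units.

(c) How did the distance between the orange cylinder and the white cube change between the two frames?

-0.4

They were about 2.6 units apart before and 2.2 after — 0.4 units closer together.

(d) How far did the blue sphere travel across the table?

1.9

The blue sphere was near (2.6, 4.4) before and (2.2, 6.3) after, so it travelled √(0.4² + 1.9²) ≈ 1.9 units.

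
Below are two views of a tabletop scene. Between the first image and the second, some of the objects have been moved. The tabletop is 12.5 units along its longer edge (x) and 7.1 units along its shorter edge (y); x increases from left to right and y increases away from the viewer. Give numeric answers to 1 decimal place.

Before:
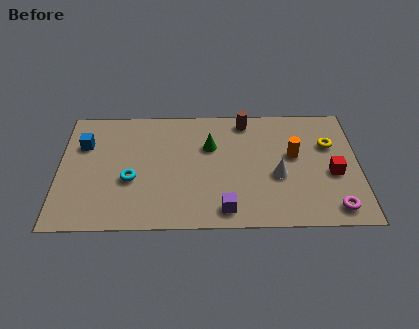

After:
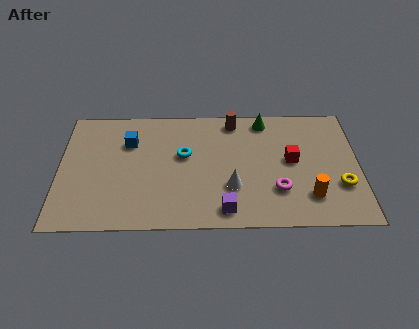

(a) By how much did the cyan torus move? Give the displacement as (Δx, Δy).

(2.2, 1.4)

From the two frames, the cyan torus sits at roughly (3.0, 2.8) before and (5.2, 4.2) after.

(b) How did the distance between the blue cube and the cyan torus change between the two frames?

-0.5

They were about 2.9 units apart before and 2.4 after — 0.5 units closer together.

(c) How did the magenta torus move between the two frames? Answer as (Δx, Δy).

(-2.3, 1.1)

From the two frames, the magenta torus sits at roughly (11.4, 1.0) before and (9.1, 2.1) after.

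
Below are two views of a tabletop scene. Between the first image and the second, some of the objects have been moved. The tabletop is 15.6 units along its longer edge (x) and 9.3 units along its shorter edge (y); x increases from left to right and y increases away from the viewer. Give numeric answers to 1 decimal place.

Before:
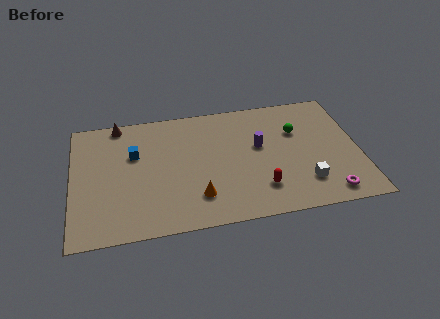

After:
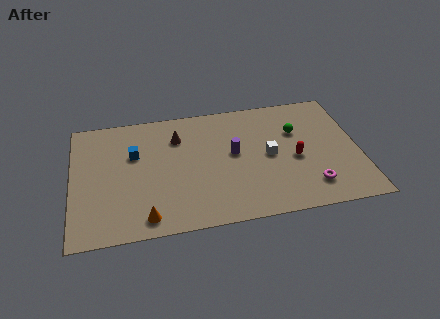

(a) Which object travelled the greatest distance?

the brown cone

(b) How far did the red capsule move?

2.8

From (10.1, 2.2) to (12.1, 4.1), the red capsule covered √(2.0² + 1.9²) ≈ 2.8 units.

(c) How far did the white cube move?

3.0

From (12.5, 2.2) to (10.7, 4.6), the white cube covered √(1.8² + 2.4²) ≈ 3.0 units.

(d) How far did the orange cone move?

3.0

The orange cone moved from about (6.7, 2.2) to (3.9, 1.2), a distance of √(2.8² + 1.0²) ≈ 3.0.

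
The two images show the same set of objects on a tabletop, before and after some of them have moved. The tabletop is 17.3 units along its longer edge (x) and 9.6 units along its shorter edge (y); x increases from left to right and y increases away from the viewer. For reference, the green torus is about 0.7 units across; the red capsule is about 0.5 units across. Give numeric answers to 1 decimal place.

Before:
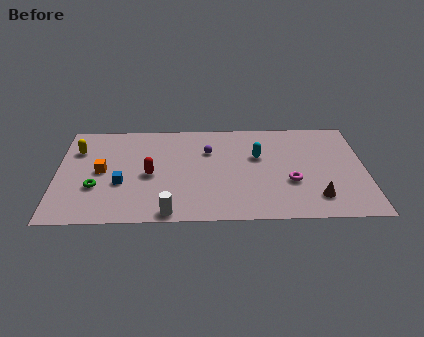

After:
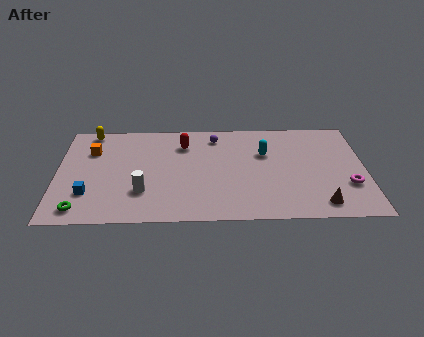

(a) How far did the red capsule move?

3.5

The red capsule moved from about (5.2, 4.4) to (7.1, 7.3), a distance of √(1.9² + 2.9²) ≈ 3.5.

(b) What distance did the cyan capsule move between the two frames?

0.5

The cyan capsule was near (11.3, 6.0) before and (11.7, 6.3) after, so it travelled √(0.4² + 0.3²) ≈ 0.5 units.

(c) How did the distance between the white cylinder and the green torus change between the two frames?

-1.1

They were about 4.8 units apart before and 3.7 after — 1.1 units closer together.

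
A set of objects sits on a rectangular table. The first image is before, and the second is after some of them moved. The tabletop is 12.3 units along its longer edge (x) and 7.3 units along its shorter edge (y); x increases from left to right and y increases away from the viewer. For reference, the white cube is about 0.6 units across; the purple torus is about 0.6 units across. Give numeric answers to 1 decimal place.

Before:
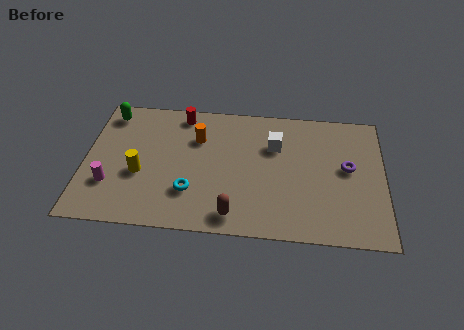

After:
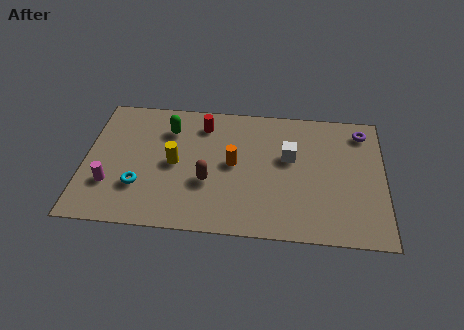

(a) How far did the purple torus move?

2.2

The purple torus was near (10.8, 4.0) before and (11.4, 6.1) after, so it travelled √(0.6² + 2.1²) ≈ 2.2 units.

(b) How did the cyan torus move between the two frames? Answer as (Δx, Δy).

(-2.1, 0.1)

The cyan torus was at about (4.4, 2.1) and moved to about (2.3, 2.2).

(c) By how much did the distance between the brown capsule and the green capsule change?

-4.1

The distance was about 7.4 in the first image and 3.3 in the second, so they moved 4.1 units closer together.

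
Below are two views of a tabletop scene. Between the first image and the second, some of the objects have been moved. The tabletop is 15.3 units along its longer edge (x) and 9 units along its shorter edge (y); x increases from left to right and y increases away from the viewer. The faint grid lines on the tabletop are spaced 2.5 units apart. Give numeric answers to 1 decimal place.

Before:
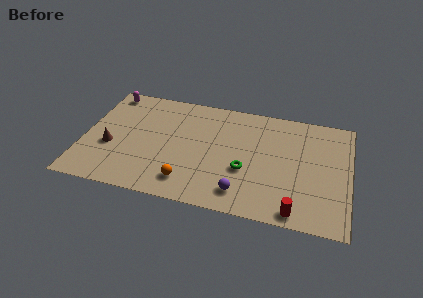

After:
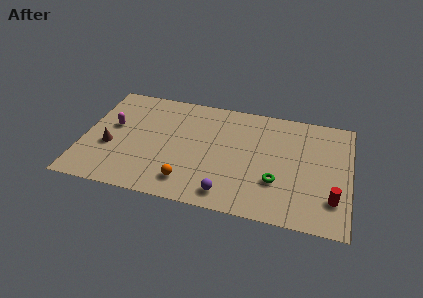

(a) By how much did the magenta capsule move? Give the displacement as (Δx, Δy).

(0.5, -2.8)

From the two frames, the magenta capsule sits at roughly (1.1, 8.0) before and (1.6, 5.2) after.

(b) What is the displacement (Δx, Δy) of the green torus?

(1.8, -0.5)

The green torus started near (9.4, 3.4) and ended near (11.2, 2.9).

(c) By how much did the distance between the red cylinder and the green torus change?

-0.6

Before: roughly 3.9 units apart; after: 3.3. That's 0.6 units closer together.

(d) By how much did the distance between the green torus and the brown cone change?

+1.8

The distance was about 7.8 in the first image and 9.6 in the second, so they moved 1.8 units further apart.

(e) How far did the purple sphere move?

0.9

The purple sphere moved from about (9.3, 1.6) to (8.5, 1.3), a distance of √(0.8² + 0.3²) ≈ 0.9.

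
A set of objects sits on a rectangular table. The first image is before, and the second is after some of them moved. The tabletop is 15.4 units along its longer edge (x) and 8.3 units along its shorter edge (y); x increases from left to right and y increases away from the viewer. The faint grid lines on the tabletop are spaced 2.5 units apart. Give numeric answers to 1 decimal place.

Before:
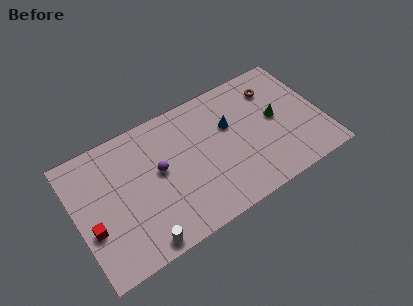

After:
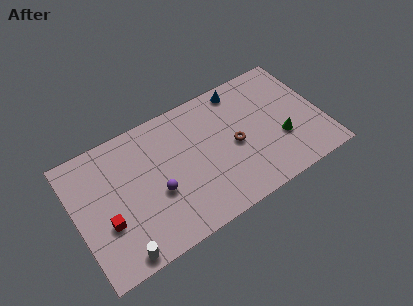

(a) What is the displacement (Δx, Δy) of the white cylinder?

(-1.3, 0.0)

The white cylinder started near (3.5, 0.8) and ended near (2.2, 0.8).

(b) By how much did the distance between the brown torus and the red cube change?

-4.2

They were about 12.4 units apart before and 8.2 after — 4.2 units closer together.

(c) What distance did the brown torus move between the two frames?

3.8

The brown torus moved from about (12.8, 6.4) to (9.9, 3.9), a distance of √(2.9² + 2.5²) ≈ 3.8.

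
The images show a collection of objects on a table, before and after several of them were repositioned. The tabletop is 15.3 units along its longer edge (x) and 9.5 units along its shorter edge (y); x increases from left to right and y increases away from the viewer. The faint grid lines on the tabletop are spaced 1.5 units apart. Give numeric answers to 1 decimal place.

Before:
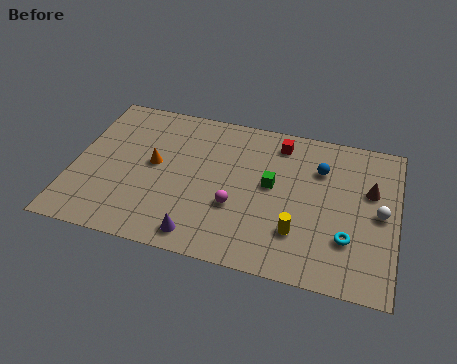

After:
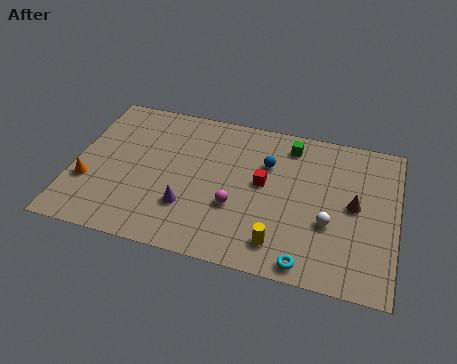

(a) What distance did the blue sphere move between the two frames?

2.5

The blue sphere moved from about (11.6, 6.8) to (9.1, 6.5), a distance of √(2.5² + 0.3²) ≈ 2.5.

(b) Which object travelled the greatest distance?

the orange cone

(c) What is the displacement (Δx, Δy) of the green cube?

(0.7, 2.8)

The green cube was at about (9.4, 5.2) and moved to about (10.1, 8.0).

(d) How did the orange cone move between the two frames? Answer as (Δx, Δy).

(-3.0, -1.9)

The orange cone started near (3.8, 5.1) and ended near (0.8, 3.2).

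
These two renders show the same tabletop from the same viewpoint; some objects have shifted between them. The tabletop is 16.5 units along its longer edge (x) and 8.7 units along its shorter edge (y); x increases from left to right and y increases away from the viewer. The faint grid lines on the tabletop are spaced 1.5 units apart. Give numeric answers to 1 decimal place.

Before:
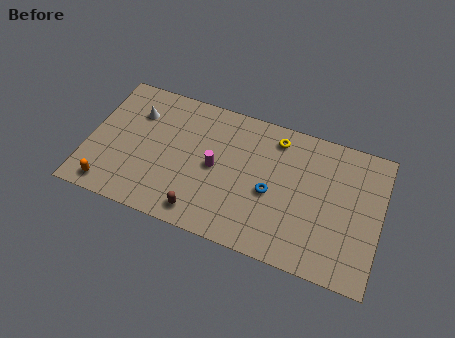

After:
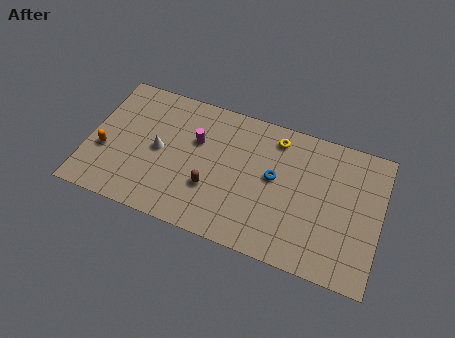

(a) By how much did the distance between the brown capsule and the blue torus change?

-0.6

They were about 4.5 units apart before and 3.9 after — 0.6 units closer together.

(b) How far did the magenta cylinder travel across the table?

1.8

The magenta cylinder moved from about (7.2, 4.3) to (6.0, 5.6), a distance of √(1.2² + 1.3²) ≈ 1.8.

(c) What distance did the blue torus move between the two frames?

1.0

The blue torus was near (10.4, 3.8) before and (10.5, 4.8) after, so it travelled √(0.1² + 1.0²) ≈ 1.0 units.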